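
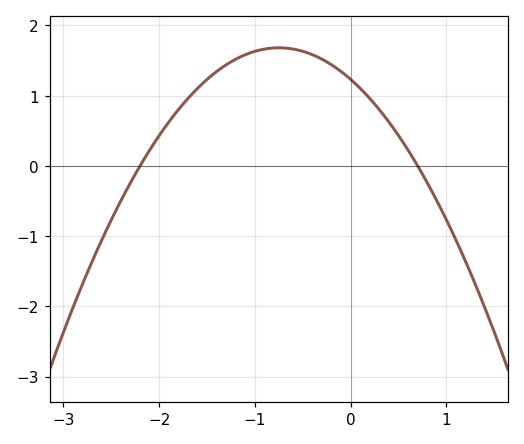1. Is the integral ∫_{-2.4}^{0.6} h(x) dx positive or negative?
positive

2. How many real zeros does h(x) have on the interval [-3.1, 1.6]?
2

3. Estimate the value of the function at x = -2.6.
-1.06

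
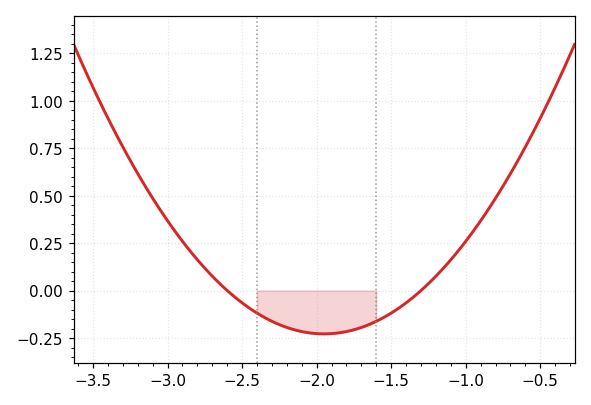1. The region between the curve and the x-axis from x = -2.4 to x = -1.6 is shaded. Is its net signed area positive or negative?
negative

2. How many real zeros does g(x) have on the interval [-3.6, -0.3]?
2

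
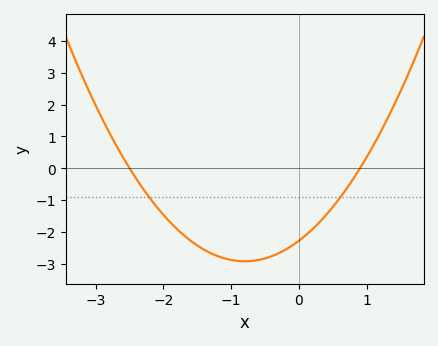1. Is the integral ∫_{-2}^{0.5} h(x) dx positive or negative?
negative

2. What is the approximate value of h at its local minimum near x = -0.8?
-2.9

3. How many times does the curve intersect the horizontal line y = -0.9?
2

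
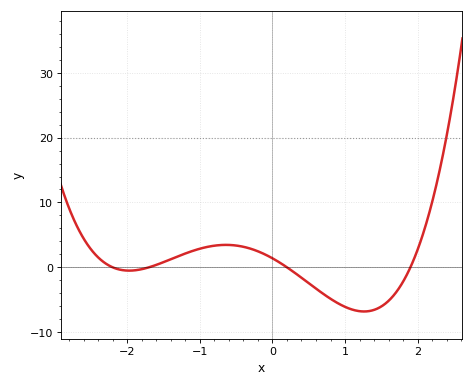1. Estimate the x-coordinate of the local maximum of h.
-0.6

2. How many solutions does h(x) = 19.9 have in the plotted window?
1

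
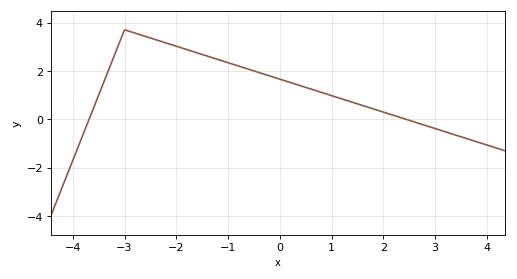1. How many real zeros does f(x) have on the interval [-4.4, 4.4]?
2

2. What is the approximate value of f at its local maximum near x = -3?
3.6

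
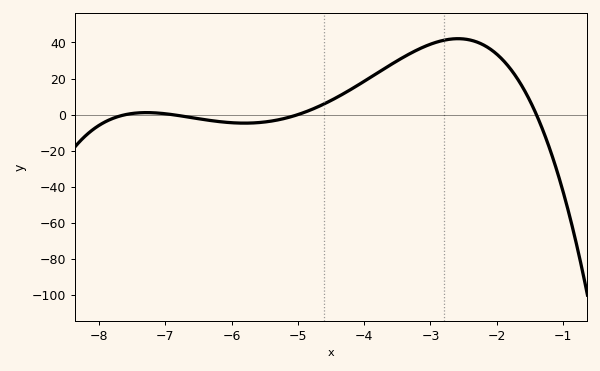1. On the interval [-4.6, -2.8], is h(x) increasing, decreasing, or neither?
increasing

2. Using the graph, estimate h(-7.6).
0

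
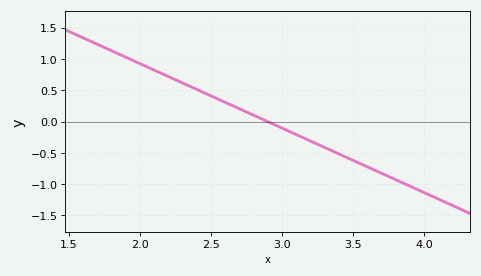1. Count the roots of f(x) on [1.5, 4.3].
1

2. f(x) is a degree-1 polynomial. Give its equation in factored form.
y = -1.03(x - 2.9)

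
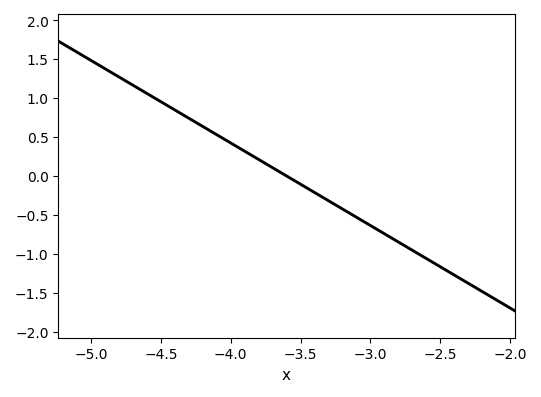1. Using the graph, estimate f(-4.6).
1.05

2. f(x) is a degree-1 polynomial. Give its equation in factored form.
y = -1.06(x + 3.6)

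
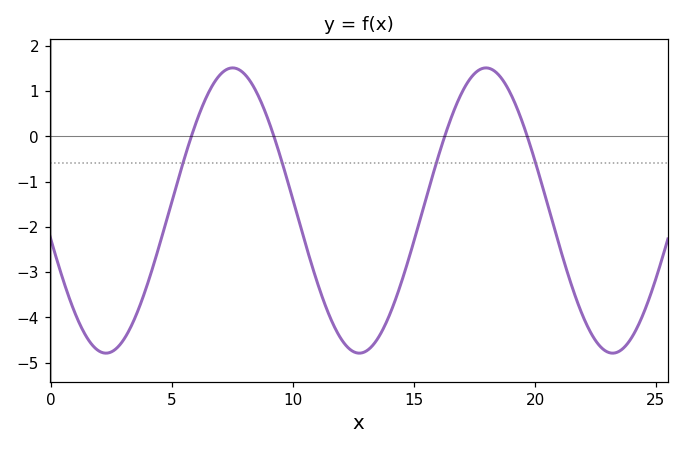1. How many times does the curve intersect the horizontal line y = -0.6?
4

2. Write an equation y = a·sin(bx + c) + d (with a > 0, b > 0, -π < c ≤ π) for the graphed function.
y = 3.15sin(0.6x - 2.9) - 1.64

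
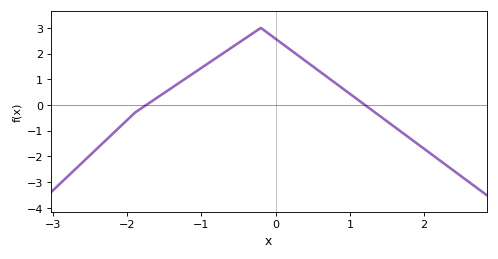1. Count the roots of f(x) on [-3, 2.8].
2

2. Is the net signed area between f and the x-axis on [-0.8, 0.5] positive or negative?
positive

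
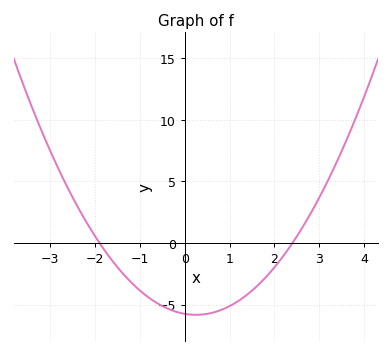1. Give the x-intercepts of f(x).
-1.9, 2.4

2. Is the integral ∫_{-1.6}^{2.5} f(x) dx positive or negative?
negative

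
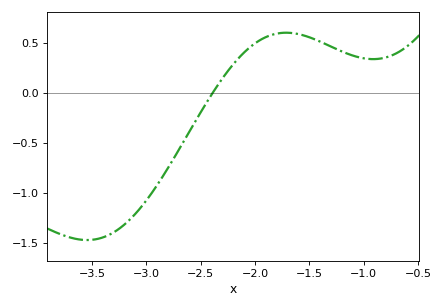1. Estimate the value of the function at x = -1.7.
0.605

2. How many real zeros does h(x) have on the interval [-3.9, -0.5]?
1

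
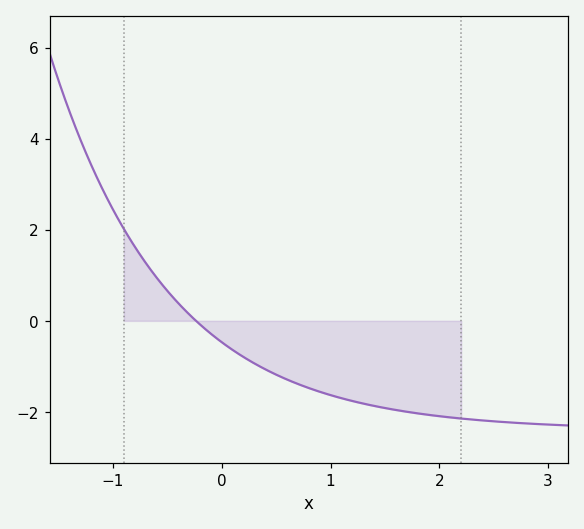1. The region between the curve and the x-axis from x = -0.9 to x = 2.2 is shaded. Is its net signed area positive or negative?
negative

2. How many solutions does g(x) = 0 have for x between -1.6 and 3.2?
1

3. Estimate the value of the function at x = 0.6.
-1.29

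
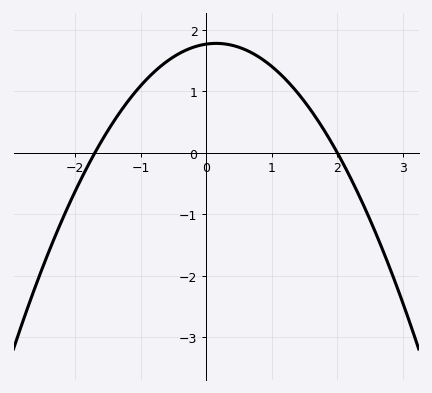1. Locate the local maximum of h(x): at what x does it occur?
0.15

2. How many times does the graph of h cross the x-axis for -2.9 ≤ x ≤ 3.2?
2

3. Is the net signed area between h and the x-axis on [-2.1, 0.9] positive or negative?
positive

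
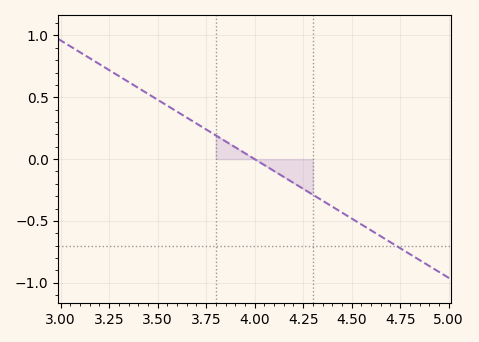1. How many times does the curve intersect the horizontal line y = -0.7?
1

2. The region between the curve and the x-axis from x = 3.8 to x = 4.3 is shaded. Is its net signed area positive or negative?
negative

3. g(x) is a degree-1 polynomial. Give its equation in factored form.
y = -0.96(x - 4)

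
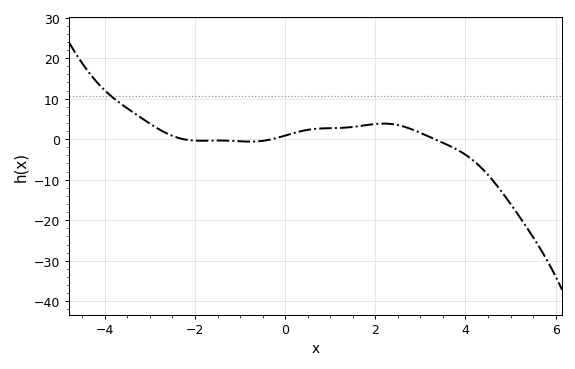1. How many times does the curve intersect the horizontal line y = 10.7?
1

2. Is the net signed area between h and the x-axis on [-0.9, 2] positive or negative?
positive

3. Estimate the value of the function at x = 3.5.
-0.892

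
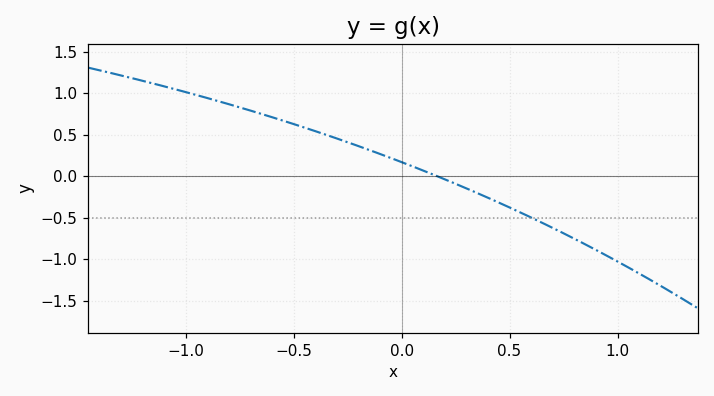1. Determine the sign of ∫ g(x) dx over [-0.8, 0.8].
positive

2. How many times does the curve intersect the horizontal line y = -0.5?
1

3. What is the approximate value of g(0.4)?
-0.25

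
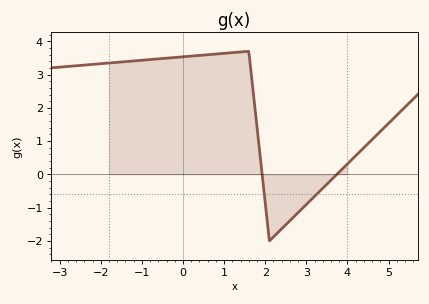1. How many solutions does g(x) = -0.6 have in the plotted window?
2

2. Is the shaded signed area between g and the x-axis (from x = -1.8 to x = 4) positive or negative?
positive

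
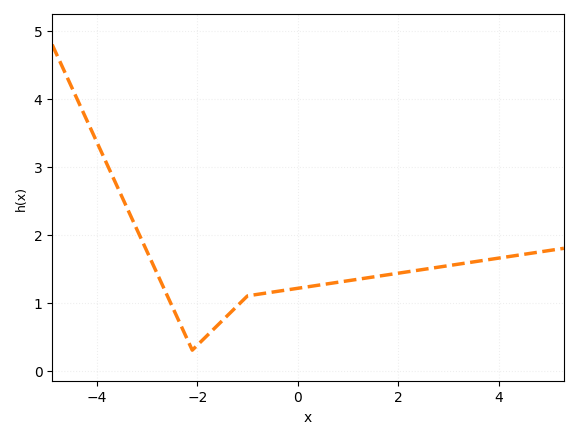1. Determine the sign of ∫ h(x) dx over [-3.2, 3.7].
positive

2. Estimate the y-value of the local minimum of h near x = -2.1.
0.3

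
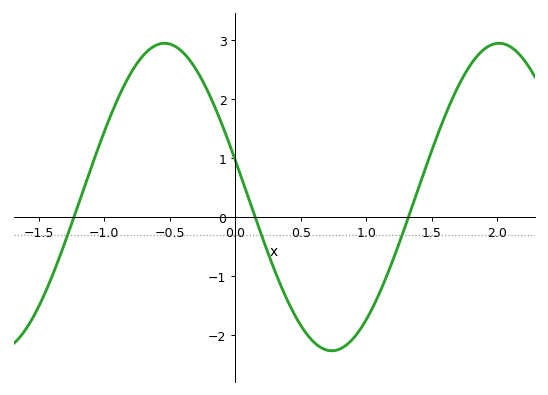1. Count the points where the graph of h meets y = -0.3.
3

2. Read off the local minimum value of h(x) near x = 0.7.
-2.3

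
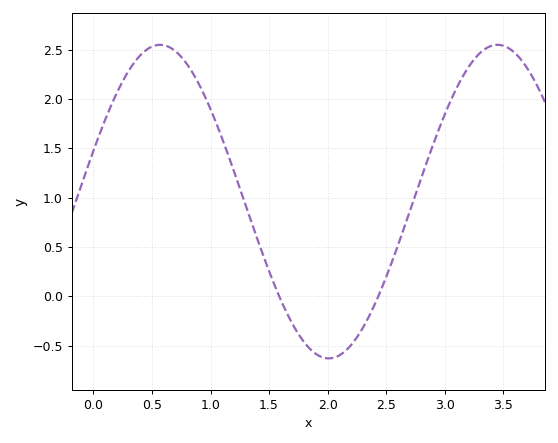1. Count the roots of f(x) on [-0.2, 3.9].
2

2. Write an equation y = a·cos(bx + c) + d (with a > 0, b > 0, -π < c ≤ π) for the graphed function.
y = 1.59cos(2.2x - 1.2) + 0.96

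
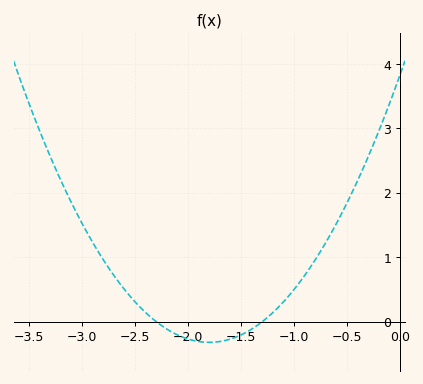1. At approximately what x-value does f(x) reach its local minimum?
-1.8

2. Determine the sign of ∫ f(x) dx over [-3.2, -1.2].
positive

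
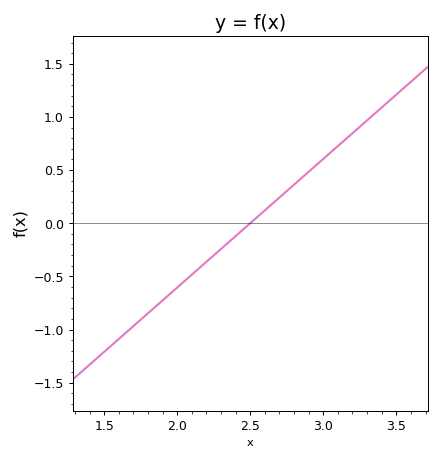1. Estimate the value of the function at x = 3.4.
1.1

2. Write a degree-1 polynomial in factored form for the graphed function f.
y = 1.21(x - 2.5)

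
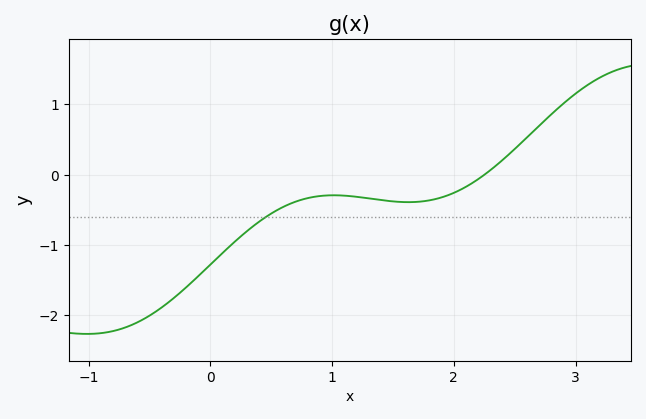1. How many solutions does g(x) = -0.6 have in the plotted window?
1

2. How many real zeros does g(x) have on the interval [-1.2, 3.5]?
1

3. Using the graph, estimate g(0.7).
-0.383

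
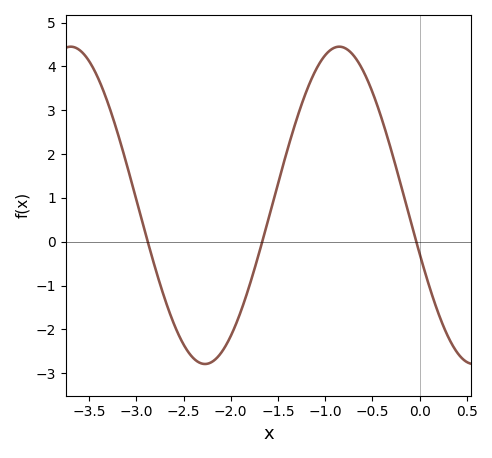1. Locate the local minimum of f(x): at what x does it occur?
-2.3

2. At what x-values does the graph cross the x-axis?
-2.9, -1.7, 0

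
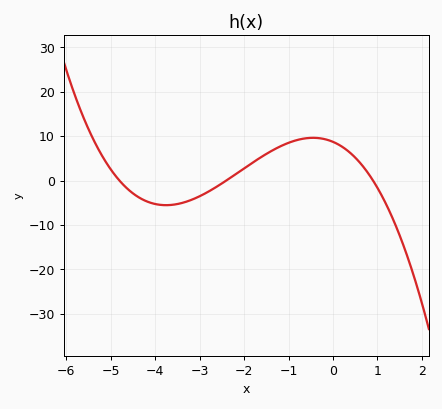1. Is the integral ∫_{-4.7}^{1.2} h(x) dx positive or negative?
positive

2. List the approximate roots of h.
-4.8, -2.4, 1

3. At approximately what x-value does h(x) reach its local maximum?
-0.4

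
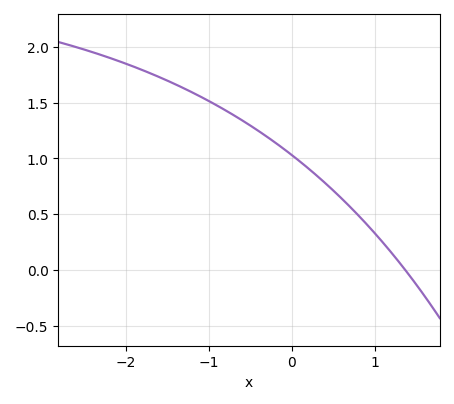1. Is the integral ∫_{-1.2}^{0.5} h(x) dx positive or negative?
positive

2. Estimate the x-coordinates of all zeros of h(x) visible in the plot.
1.4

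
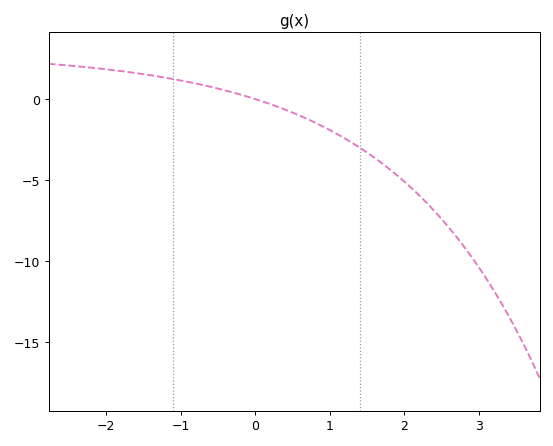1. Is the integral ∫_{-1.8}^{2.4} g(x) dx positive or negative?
negative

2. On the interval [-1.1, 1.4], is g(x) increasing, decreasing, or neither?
decreasing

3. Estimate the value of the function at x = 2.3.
-6.4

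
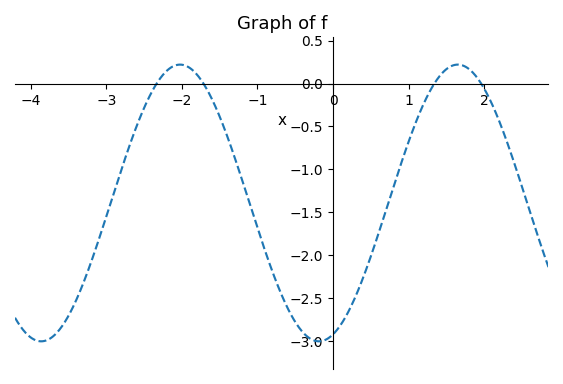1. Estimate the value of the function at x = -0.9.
-1.95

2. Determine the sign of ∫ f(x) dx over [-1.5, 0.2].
negative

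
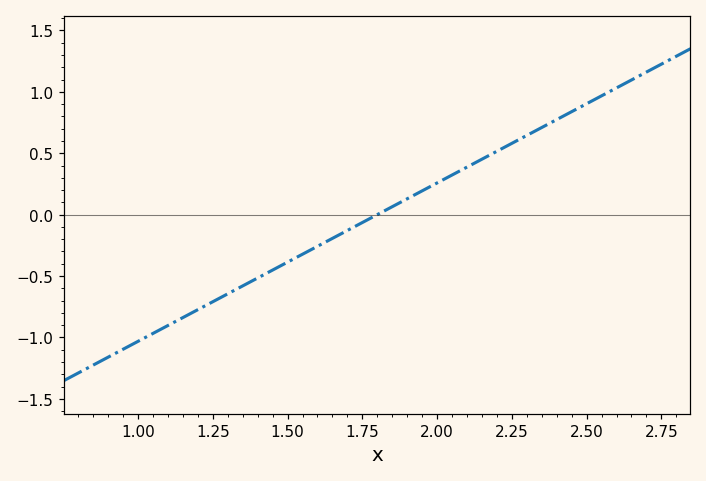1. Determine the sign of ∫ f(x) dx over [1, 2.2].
negative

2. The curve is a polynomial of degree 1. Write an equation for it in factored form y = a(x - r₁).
y = 1.29(x - 1.8)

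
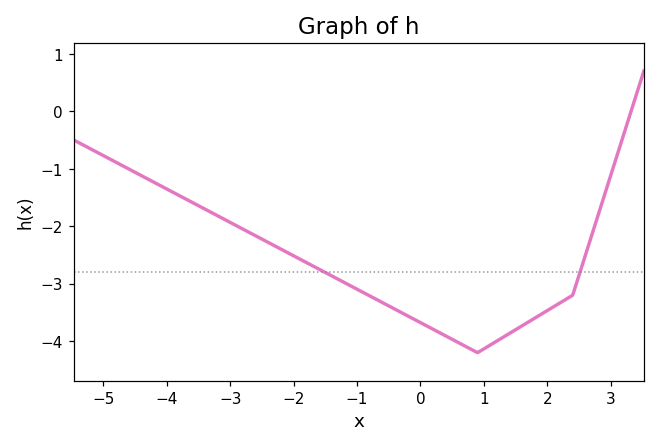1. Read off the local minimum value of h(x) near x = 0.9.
-4.2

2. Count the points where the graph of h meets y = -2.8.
2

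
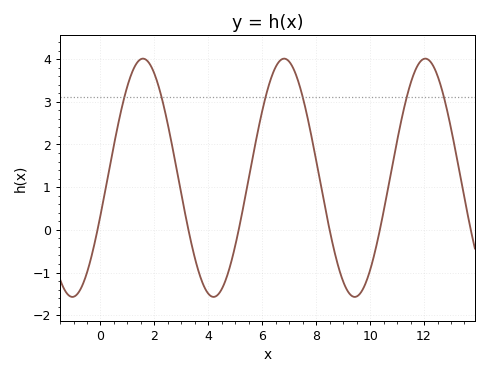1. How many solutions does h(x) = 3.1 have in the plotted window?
6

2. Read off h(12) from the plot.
4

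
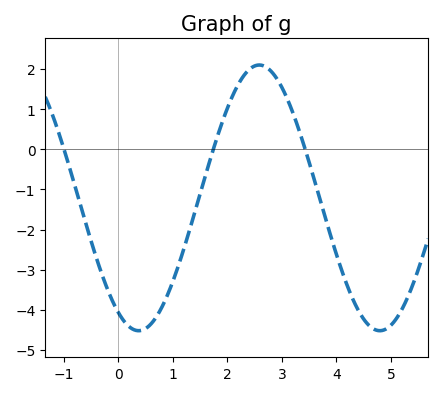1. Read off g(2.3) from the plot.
1.8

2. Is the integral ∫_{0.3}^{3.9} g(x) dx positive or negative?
negative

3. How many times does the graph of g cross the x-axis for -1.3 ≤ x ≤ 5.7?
3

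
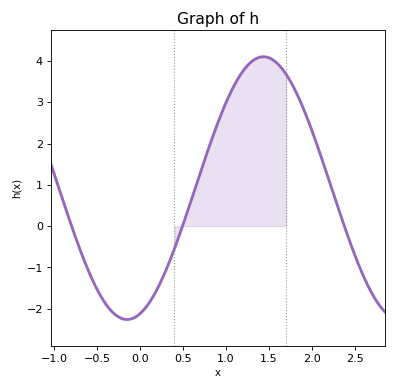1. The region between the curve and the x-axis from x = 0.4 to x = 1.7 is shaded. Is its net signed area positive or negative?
positive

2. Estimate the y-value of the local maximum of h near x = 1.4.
4.1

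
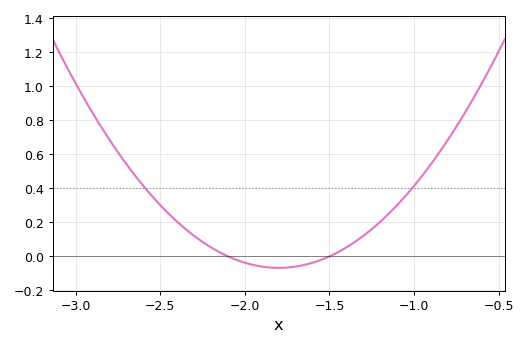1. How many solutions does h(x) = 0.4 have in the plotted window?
2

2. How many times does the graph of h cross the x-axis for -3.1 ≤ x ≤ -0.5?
2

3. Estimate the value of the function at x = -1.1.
0.3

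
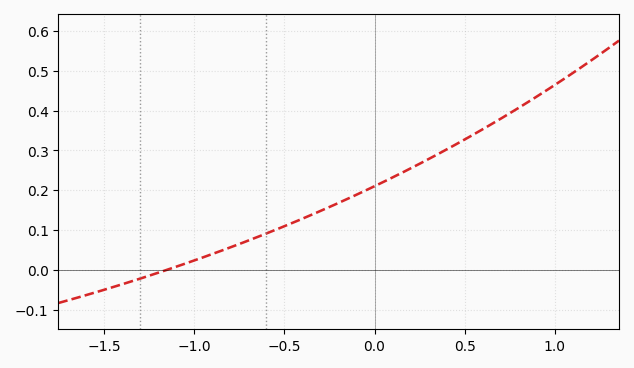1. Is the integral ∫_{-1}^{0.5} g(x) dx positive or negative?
positive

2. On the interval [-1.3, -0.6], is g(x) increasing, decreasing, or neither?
increasing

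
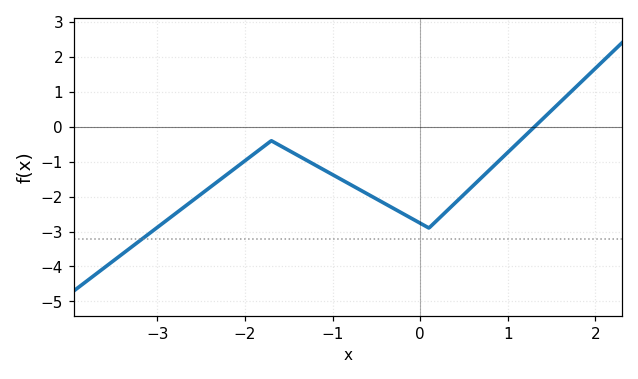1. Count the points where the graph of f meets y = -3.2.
1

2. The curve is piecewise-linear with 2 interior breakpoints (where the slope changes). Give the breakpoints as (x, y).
(-1.7, -0.4); (0.1, -2.9)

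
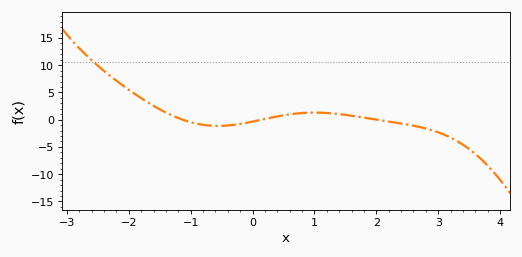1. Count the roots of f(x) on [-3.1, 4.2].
3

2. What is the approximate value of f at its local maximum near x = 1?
1.31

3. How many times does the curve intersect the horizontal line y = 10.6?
1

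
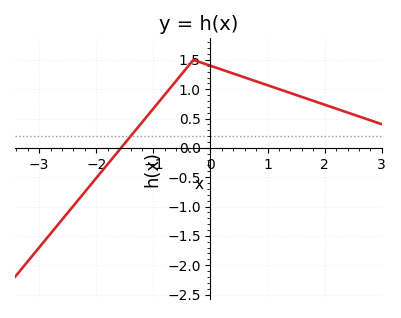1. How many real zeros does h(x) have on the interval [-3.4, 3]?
1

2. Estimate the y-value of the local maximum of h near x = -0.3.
1.5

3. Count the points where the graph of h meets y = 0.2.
1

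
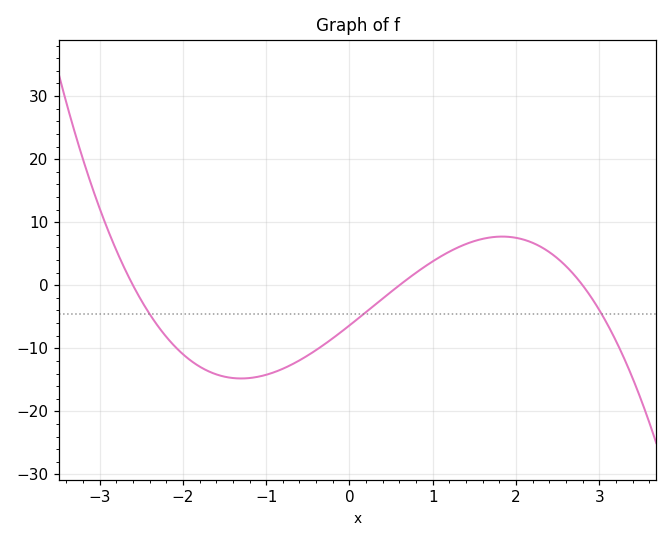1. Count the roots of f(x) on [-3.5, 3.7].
3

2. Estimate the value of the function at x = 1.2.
5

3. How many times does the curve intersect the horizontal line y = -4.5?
3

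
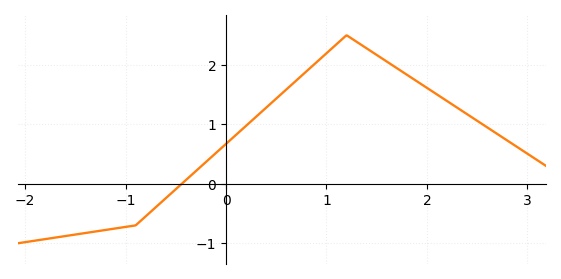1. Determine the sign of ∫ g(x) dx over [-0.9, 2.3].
positive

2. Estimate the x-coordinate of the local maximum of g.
1.2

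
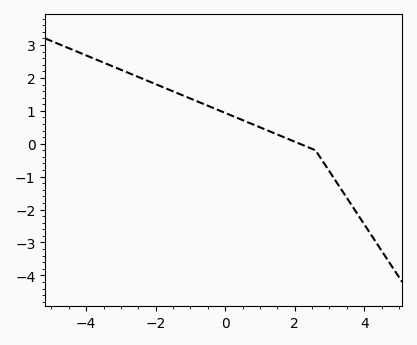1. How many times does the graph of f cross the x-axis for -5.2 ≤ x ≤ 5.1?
1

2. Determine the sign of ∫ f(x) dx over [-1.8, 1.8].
positive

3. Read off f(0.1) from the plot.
0.9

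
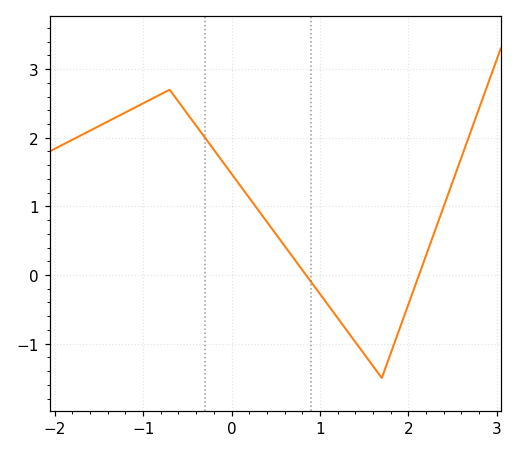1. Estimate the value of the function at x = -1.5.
2.17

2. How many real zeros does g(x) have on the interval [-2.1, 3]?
2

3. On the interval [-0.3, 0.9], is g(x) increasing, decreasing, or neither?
decreasing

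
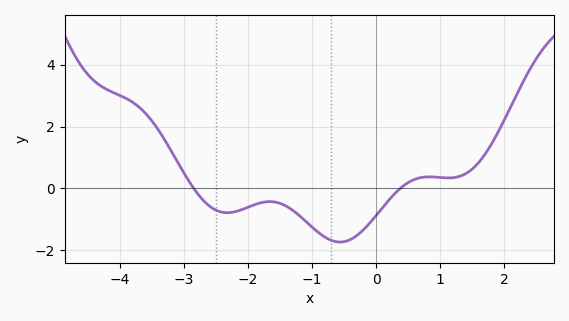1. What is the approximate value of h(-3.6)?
2.4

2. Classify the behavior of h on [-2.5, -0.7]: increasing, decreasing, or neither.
neither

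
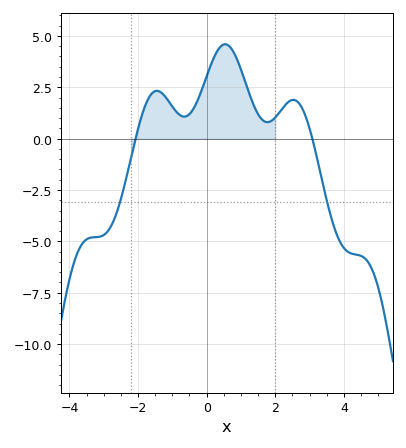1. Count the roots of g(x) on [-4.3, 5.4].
2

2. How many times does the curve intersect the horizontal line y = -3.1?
2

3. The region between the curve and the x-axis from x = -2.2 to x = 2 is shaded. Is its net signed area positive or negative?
positive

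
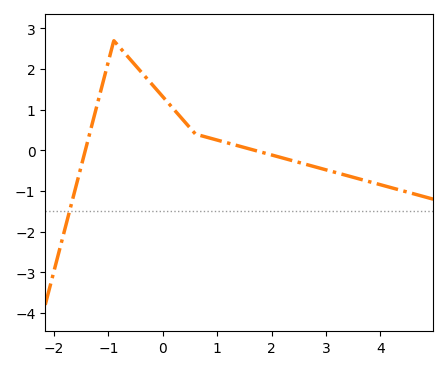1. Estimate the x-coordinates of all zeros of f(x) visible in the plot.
-1.42, 1.69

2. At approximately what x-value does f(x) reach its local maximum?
-0.898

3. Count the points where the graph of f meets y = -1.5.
1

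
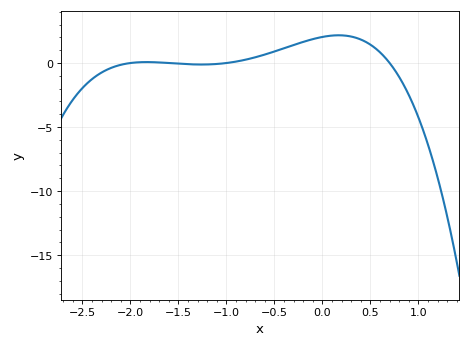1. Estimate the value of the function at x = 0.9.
-2.51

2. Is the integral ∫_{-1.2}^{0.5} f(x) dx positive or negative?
positive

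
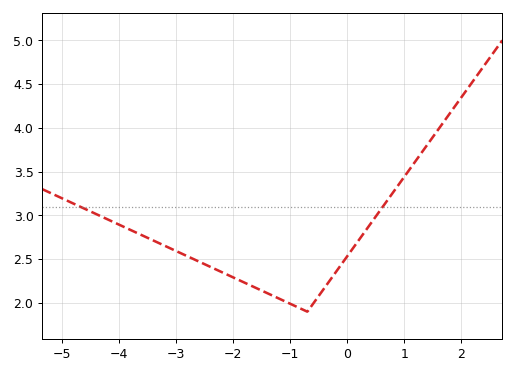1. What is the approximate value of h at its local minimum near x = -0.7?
1.9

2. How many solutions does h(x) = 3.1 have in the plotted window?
2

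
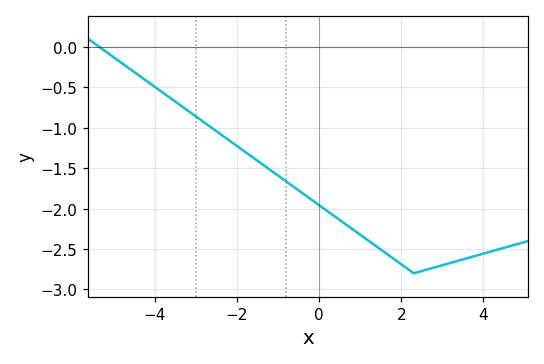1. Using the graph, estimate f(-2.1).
-1.2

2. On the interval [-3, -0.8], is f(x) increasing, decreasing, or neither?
decreasing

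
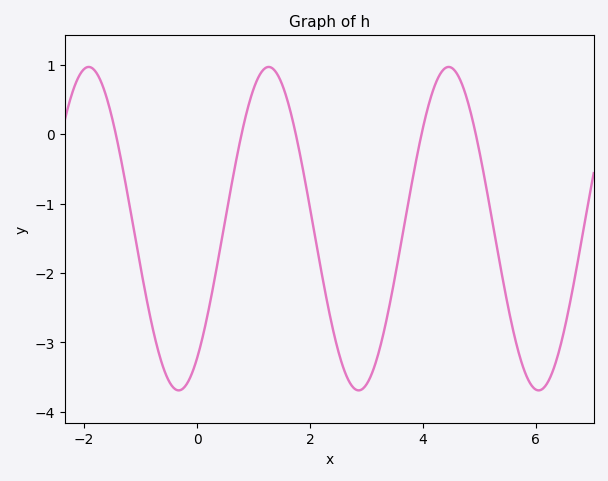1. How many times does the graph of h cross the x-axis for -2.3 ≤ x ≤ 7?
5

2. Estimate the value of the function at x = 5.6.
-2.8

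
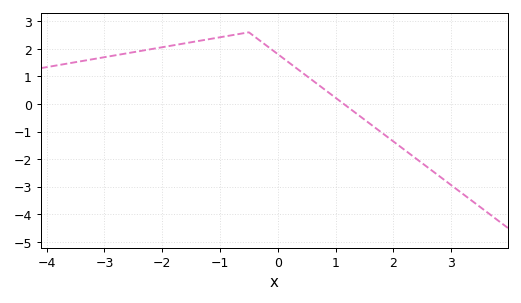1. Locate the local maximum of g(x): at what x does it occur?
-0.502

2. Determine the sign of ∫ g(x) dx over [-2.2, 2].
positive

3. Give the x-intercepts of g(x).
1.14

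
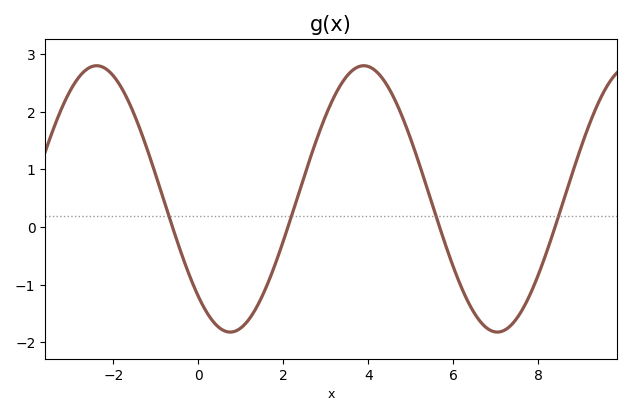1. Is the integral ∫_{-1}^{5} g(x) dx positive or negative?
positive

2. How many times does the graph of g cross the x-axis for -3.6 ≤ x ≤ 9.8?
4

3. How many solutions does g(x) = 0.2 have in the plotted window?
4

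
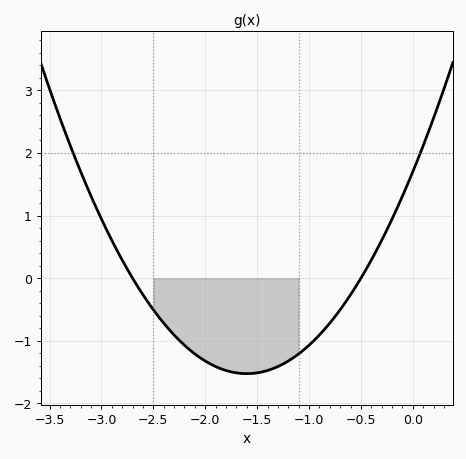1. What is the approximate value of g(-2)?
-1.3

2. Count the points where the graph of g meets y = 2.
2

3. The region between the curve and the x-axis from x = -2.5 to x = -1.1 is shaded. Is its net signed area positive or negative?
negative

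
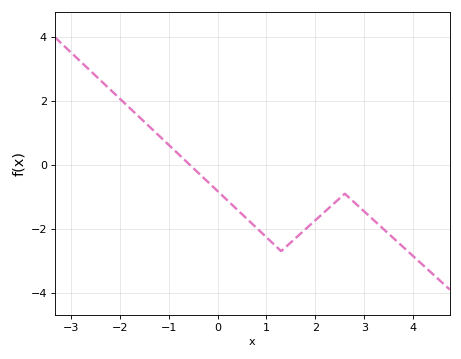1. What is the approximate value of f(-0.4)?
-0.2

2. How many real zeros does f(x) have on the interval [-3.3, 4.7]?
1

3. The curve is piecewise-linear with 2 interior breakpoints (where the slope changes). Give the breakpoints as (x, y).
(1.3, -2.7); (2.6, -0.9)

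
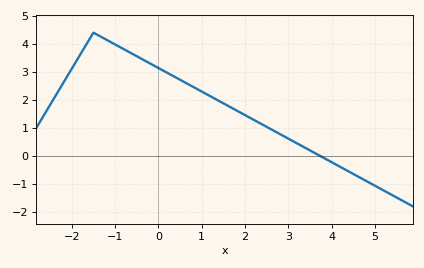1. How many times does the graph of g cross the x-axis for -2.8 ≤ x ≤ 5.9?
1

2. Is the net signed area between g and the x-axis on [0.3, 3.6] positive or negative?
positive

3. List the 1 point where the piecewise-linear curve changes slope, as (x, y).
(-1.5, 4.4)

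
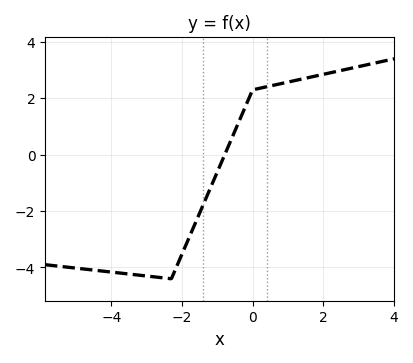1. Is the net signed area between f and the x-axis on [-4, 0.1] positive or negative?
negative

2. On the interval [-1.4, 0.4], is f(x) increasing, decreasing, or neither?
increasing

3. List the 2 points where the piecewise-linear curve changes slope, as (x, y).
(-2.3, -4.4); (0, 2.3)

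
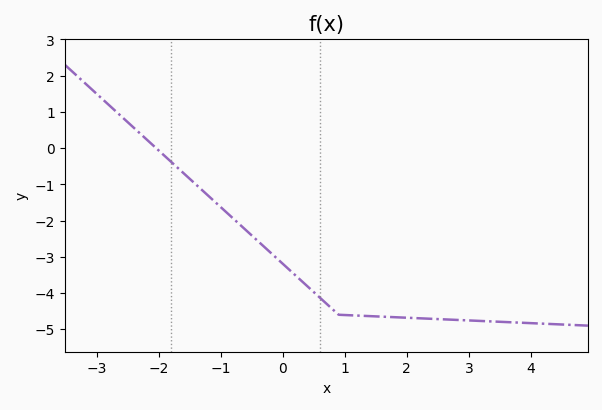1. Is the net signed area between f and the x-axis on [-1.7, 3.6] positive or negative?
negative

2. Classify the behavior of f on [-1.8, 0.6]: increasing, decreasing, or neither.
decreasing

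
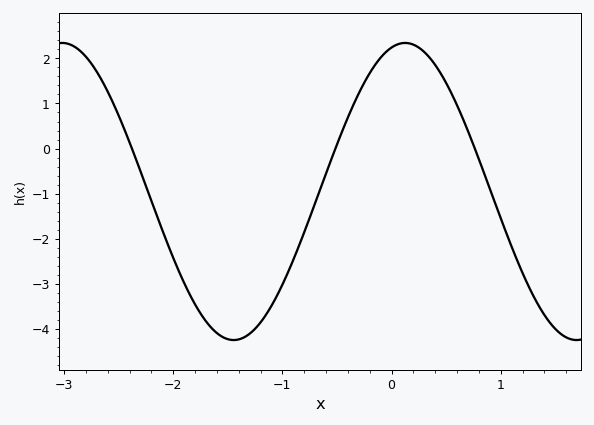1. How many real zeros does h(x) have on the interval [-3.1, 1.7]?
3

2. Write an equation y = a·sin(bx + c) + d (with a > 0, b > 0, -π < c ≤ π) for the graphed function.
y = 3.29sin(2x + 1.3) - 0.95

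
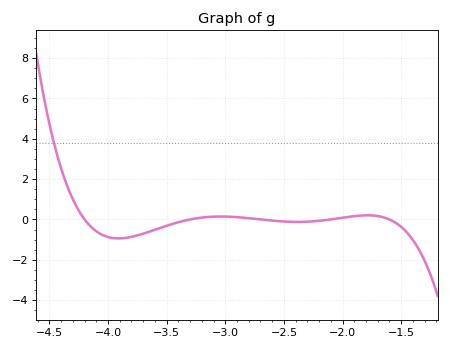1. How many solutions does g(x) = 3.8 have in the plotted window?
1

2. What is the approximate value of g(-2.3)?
-0.2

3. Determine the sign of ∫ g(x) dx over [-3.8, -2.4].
negative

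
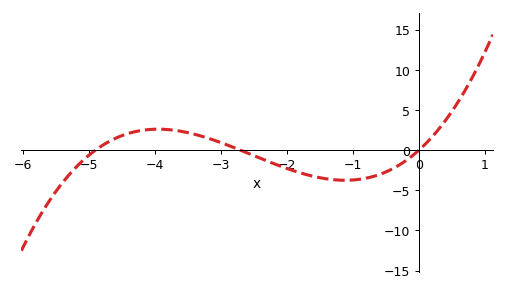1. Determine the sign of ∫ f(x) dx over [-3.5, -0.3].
negative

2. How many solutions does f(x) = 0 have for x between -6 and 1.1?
3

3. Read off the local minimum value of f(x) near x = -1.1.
-3.75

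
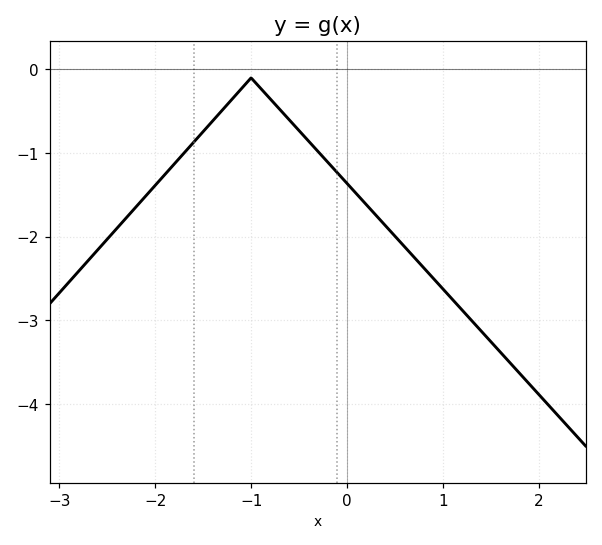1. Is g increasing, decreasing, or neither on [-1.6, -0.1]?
neither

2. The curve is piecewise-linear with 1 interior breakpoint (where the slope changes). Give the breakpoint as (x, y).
(-1, -0.1)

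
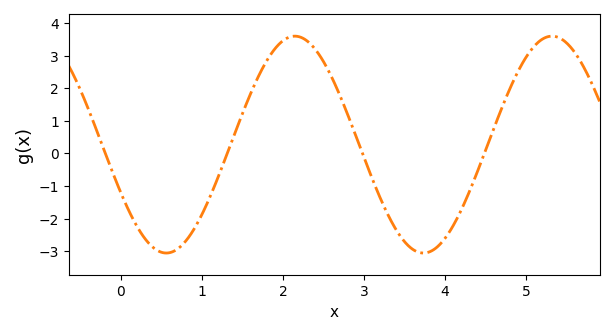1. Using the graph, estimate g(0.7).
-2.9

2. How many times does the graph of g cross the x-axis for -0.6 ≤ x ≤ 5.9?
4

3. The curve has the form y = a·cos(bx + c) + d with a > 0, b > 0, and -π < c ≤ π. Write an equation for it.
y = 3.33cos(2x + 2) + 0.27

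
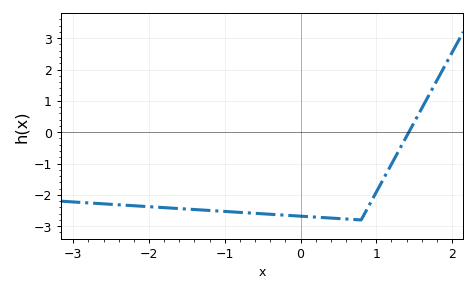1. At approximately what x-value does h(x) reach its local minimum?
0.8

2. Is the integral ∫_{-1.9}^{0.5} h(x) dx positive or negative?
negative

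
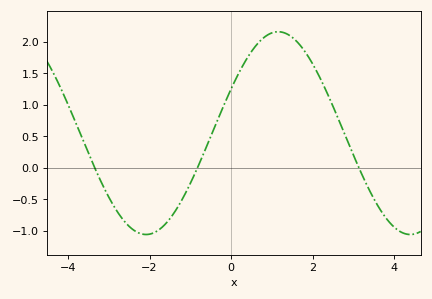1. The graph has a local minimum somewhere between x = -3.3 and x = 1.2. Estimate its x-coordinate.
-2.09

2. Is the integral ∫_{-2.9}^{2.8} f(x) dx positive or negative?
positive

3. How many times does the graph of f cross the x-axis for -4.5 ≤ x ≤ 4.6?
3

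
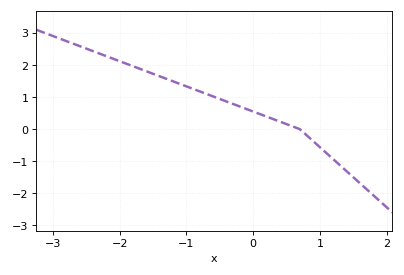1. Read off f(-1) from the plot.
1.33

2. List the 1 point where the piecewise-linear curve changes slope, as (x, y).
(0.7, 0)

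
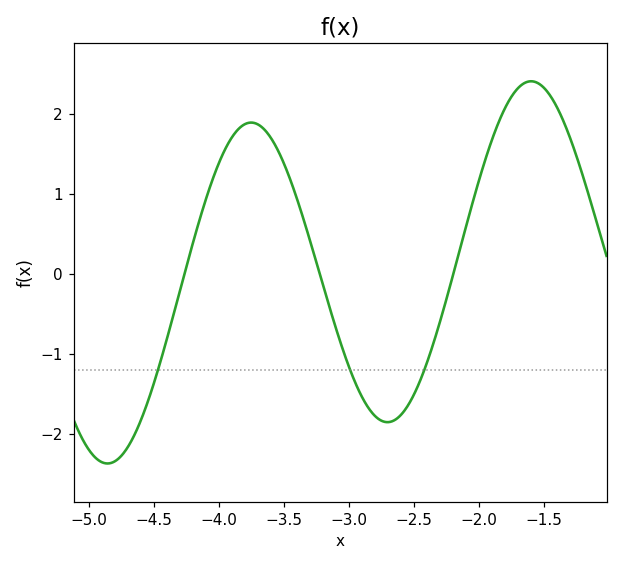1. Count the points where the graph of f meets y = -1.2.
3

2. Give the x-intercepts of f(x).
-4.26, -3.22, -2.2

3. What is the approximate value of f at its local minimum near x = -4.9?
-2.37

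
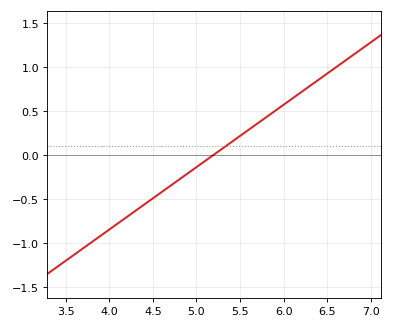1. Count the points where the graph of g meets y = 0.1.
1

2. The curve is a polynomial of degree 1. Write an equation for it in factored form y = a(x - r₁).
y = 0.71(x - 5.2)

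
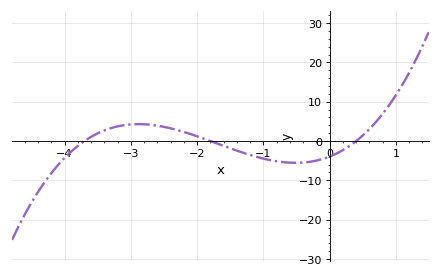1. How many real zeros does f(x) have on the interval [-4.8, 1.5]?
3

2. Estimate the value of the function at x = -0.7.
-5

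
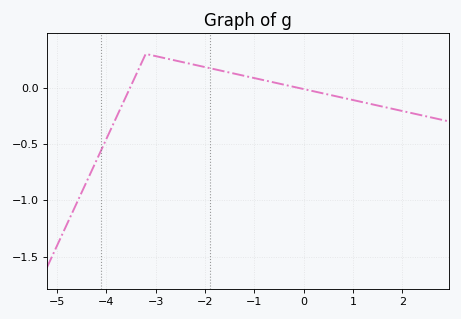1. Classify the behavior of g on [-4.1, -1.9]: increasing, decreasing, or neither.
neither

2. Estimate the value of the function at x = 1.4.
-0.149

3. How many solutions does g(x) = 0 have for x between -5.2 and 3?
2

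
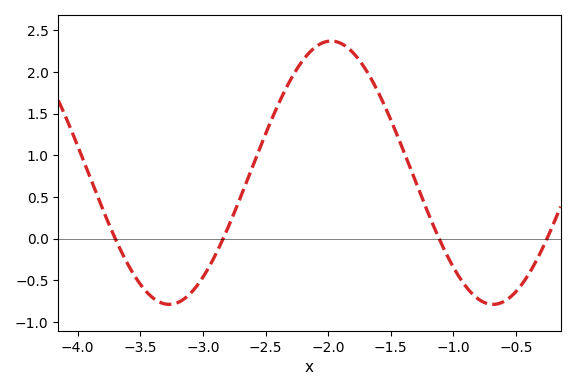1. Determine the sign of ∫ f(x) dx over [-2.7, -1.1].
positive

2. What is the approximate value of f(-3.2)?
-0.75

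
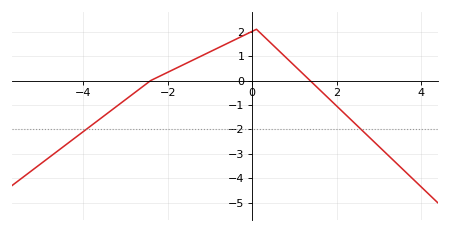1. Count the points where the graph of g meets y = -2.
2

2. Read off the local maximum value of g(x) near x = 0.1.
2.1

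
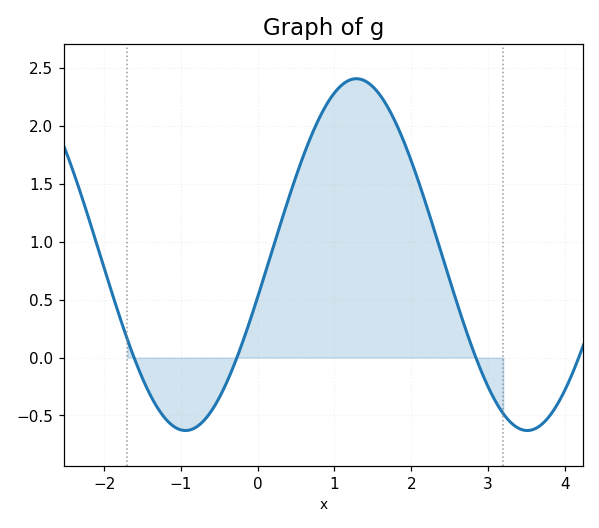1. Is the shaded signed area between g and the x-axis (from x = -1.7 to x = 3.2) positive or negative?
positive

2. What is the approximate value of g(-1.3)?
-0.441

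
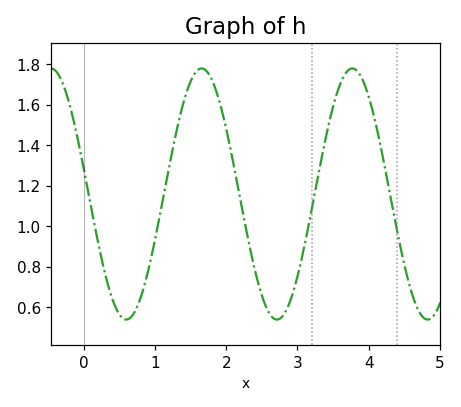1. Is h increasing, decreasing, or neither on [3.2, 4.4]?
neither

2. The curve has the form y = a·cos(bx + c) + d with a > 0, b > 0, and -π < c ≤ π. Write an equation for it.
y = 0.62cos(2.97x + 1.37) + 1.16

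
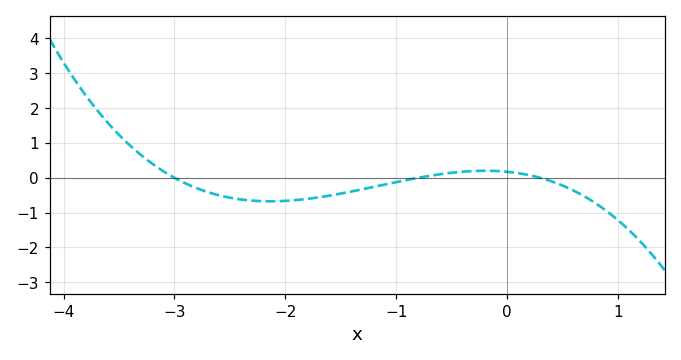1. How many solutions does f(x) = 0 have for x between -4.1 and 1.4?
3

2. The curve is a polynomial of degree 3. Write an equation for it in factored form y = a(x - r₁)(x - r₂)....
y = -0.24(x + 3)(x + 0.8)(x - 0.3)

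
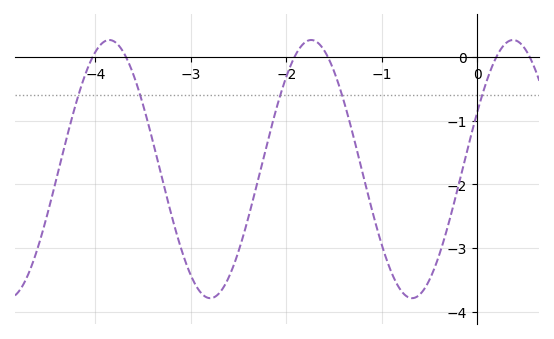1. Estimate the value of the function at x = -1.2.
-1.82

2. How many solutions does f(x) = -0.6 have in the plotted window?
5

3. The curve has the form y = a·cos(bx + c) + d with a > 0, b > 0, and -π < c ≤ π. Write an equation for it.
y = 2.03cos(2.97x - 1.12) - 1.76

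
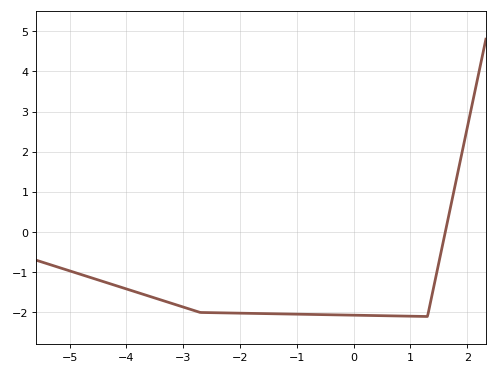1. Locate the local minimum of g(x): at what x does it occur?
1.2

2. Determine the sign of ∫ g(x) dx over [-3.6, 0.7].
negative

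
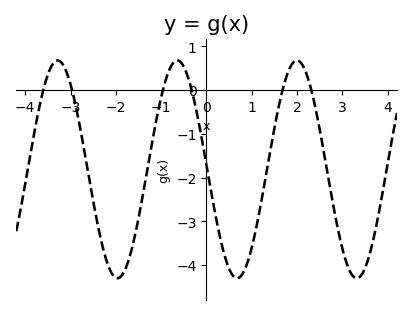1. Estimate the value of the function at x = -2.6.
-1.95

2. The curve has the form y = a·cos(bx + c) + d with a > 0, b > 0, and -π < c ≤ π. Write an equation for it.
y = 2.49cos(2.38x + 1.53) - 1.81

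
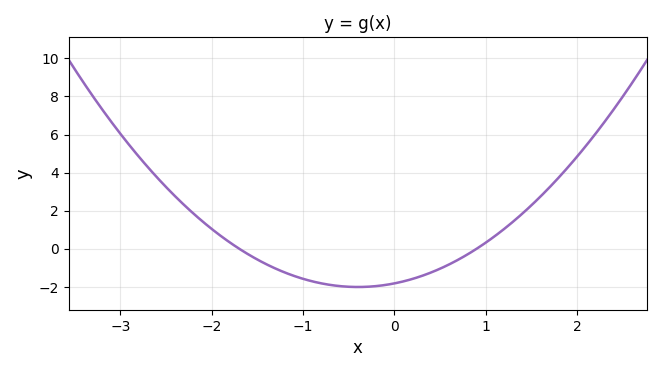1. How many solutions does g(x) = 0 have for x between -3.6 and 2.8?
2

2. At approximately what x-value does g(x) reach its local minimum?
-0.4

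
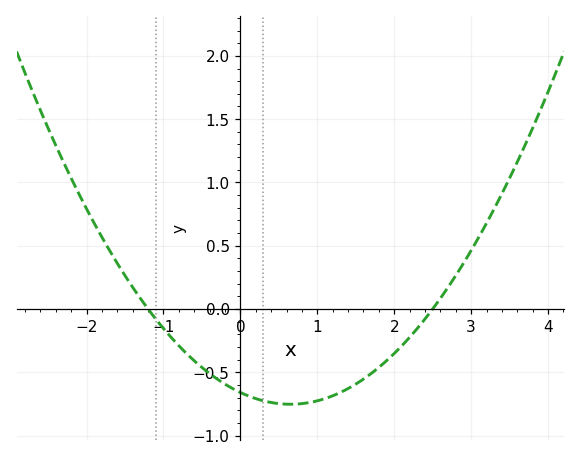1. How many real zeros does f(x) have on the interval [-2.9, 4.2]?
2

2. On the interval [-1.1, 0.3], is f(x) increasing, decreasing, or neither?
decreasing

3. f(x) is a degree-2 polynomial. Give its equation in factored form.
y = 0.22(x + 1.2)(x - 2.5)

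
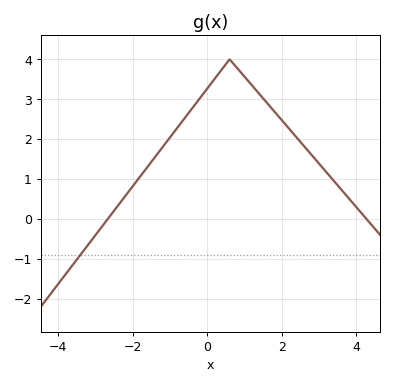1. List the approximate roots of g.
-2.67, 4.27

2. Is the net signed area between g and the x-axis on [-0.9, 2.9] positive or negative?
positive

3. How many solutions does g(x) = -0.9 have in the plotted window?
1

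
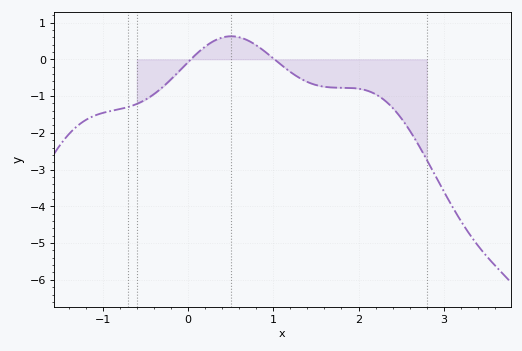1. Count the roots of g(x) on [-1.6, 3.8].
2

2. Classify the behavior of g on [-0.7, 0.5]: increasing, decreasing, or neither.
increasing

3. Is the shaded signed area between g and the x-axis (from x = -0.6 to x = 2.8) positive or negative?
negative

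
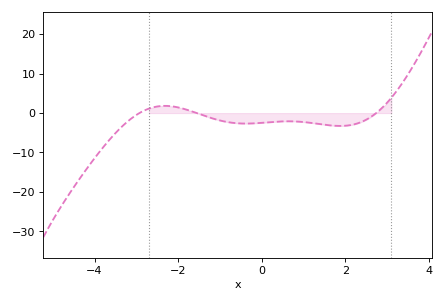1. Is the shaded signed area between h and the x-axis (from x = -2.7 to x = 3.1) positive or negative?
negative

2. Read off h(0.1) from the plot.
-2.39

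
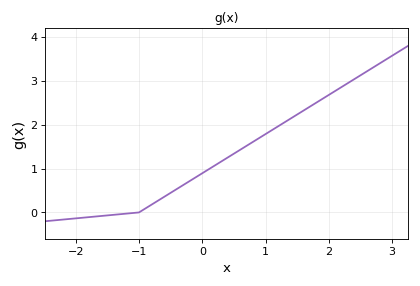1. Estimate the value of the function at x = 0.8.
1.61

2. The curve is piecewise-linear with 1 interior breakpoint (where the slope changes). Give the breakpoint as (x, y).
(-1, 0)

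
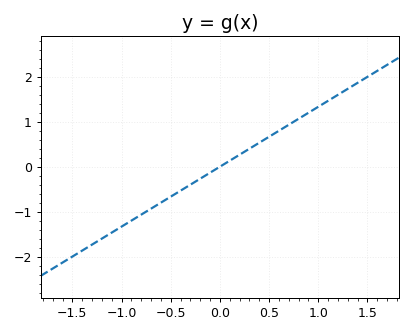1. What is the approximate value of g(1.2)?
1.6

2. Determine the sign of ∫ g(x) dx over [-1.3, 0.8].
negative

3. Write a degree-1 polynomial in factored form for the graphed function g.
y = 1.33(x - 0)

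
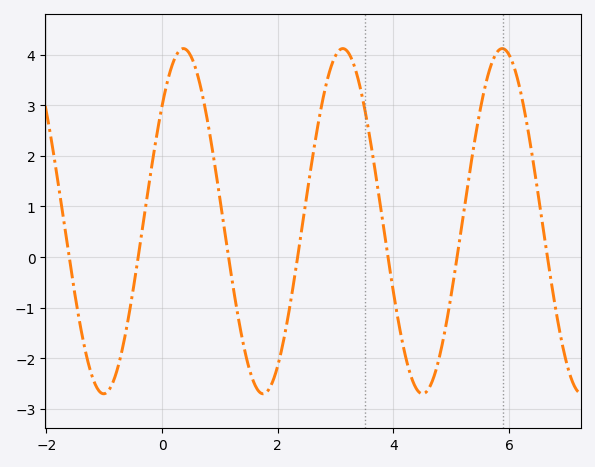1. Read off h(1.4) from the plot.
-1.69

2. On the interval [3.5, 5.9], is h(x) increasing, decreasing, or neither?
neither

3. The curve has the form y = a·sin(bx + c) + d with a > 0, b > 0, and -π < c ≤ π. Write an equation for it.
y = 3.41sin(2.28x + 0.73) + 0.71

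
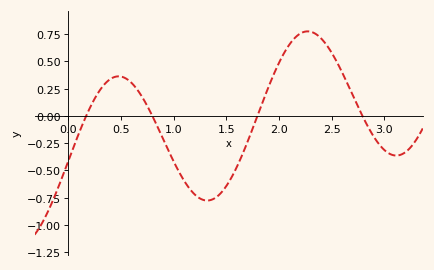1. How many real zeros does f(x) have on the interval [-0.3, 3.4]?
4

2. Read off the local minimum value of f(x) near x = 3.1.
-0.365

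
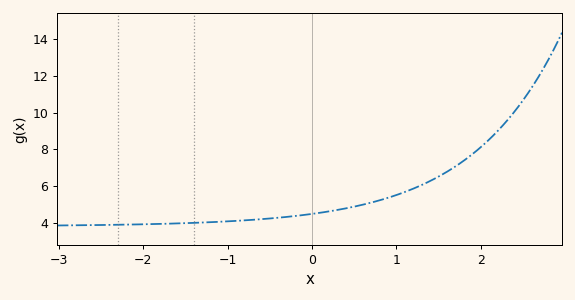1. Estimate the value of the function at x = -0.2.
4.4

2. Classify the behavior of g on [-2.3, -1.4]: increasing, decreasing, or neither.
increasing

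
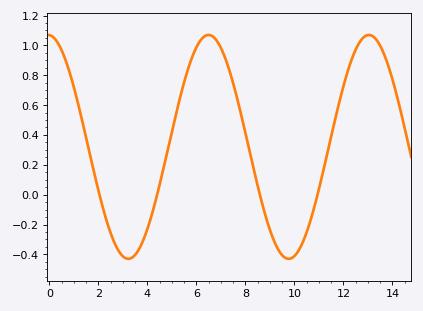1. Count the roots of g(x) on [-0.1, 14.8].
4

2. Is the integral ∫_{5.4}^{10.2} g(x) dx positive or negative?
positive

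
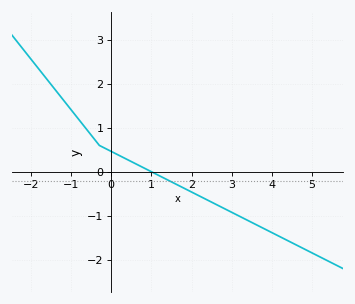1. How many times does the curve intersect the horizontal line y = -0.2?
1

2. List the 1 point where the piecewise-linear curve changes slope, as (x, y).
(-0.3, 0.6)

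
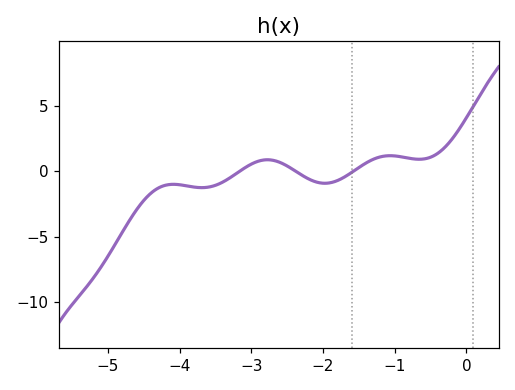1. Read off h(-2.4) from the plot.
0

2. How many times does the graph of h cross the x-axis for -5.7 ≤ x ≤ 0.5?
3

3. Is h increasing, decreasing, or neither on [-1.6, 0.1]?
neither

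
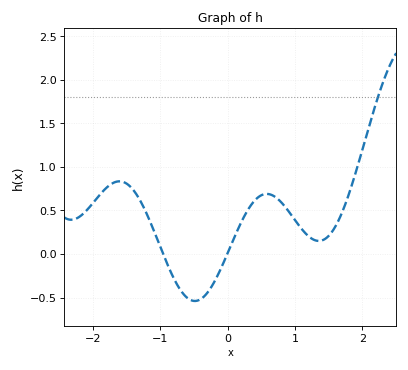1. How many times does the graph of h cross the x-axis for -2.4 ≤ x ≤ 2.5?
2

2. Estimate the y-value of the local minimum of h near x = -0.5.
-0.539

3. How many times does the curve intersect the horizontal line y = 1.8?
1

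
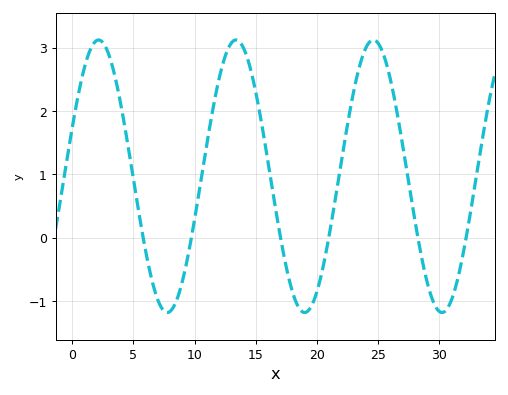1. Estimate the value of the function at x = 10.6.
1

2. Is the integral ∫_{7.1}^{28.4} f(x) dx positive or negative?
positive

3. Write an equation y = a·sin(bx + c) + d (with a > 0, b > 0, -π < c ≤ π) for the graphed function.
y = 2.15sin(0.56x + 0.36) + 0.97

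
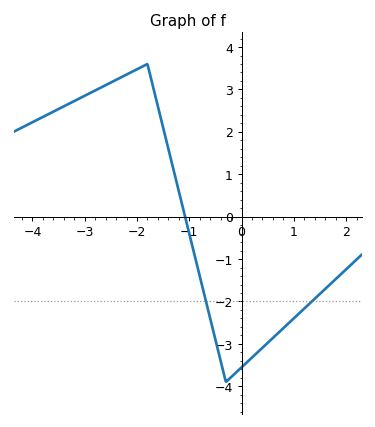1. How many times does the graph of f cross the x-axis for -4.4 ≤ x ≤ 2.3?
1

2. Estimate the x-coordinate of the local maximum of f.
-1.8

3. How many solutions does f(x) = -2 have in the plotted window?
2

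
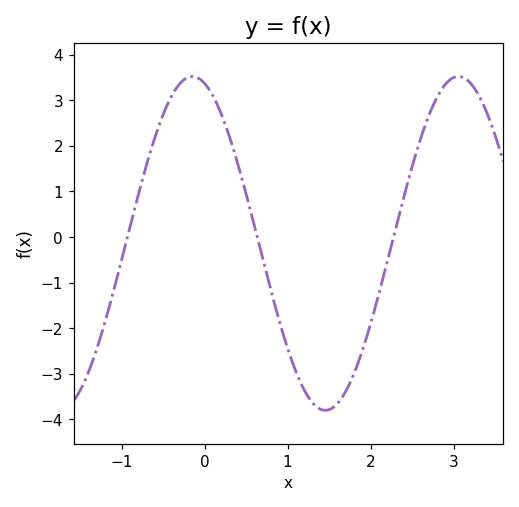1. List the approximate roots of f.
-0.929, 0.634, 2.28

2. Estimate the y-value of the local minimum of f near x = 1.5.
-3.8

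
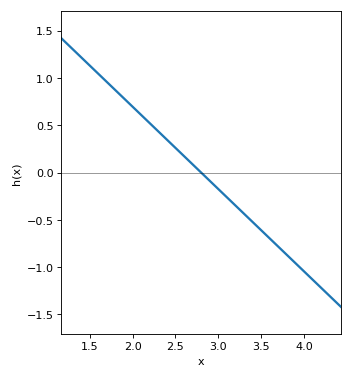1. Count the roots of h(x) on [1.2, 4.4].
1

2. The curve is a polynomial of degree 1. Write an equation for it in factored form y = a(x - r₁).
y = -0.87(x - 2.8)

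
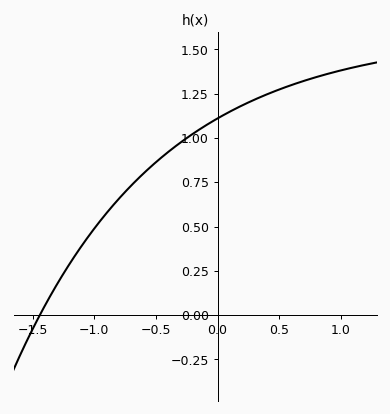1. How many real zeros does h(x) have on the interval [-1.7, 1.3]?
1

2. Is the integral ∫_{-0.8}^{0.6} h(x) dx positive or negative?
positive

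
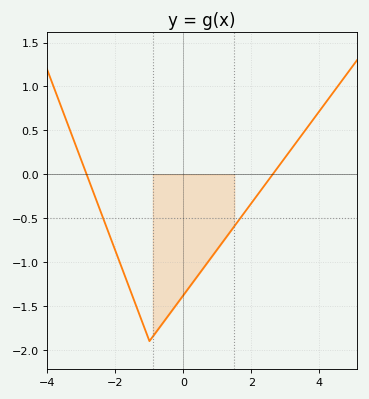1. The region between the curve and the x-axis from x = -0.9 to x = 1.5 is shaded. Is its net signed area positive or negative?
negative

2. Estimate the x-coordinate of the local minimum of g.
-0.998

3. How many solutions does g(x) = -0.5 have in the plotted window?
2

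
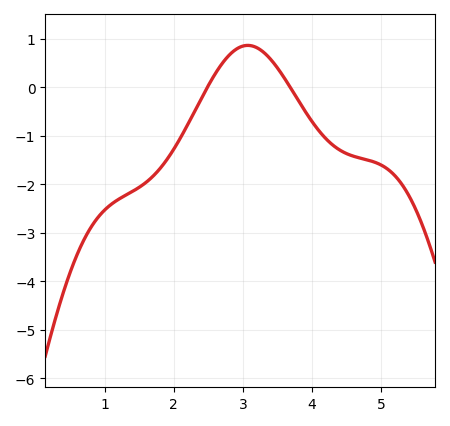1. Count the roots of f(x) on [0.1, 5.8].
2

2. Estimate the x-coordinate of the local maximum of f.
3.07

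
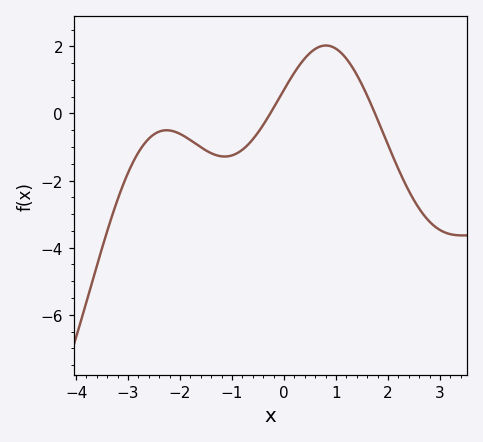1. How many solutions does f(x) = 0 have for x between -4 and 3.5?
2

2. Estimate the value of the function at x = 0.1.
1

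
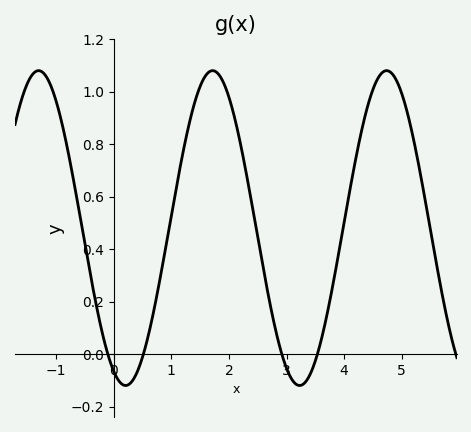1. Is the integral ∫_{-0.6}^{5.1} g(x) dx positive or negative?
positive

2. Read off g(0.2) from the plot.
-0.12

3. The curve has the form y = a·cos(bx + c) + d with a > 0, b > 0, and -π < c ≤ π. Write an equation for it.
y = 0.6cos(2.1x + 2.7) + 0.48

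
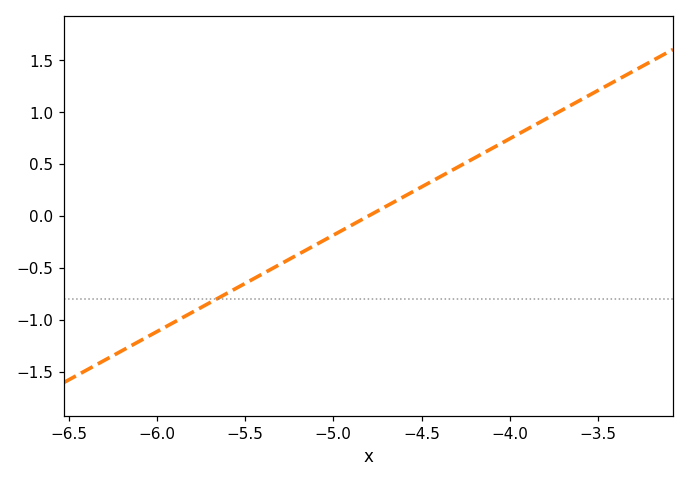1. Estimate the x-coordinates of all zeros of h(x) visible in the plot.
-4.8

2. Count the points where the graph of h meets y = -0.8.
1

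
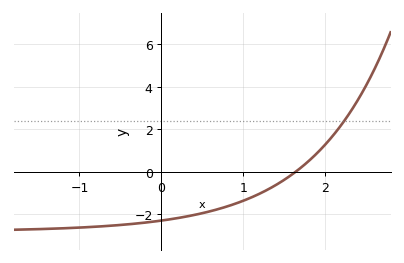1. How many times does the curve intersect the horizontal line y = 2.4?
1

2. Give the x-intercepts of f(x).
1.64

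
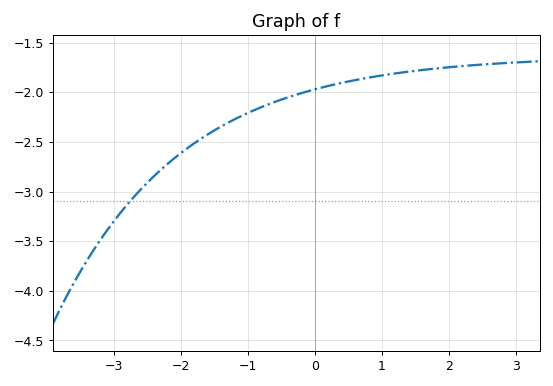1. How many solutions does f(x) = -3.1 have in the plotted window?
1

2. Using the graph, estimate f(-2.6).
-3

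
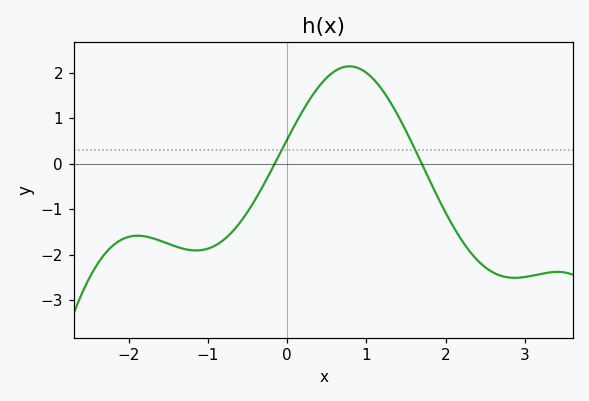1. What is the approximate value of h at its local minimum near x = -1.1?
-1.9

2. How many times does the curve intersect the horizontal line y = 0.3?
2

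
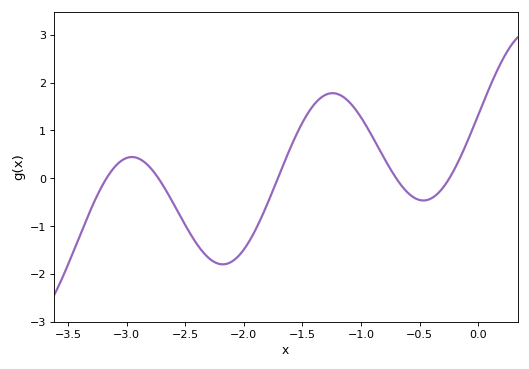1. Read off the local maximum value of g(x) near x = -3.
0.445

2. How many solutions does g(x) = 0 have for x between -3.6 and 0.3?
5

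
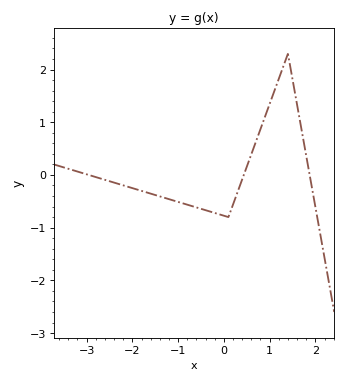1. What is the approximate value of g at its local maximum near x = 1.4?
2.3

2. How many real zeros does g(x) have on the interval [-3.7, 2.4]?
3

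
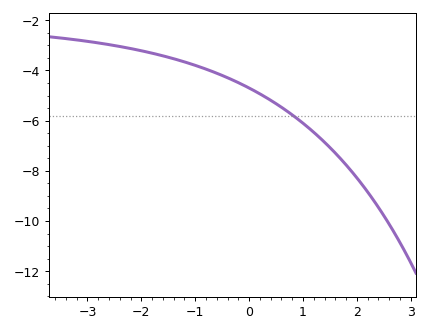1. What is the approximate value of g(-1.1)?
-3.73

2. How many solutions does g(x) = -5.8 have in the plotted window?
1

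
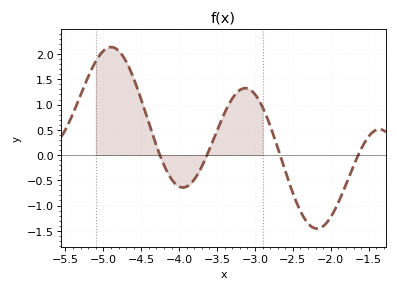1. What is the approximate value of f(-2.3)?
-1.35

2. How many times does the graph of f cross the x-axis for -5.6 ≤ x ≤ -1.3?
4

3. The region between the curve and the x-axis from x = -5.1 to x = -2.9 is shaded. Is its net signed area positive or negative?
positive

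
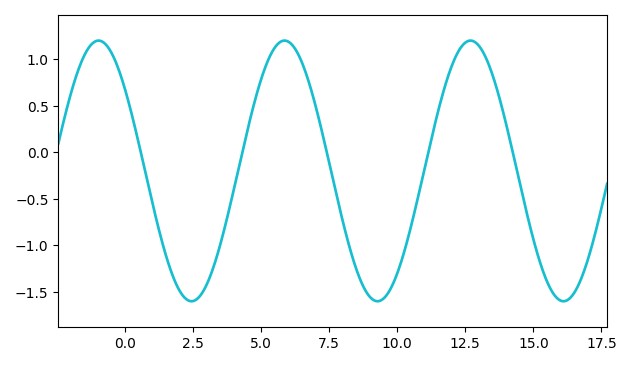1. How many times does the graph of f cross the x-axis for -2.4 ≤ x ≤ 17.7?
5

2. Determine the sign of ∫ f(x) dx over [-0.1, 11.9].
negative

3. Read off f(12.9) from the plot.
1.15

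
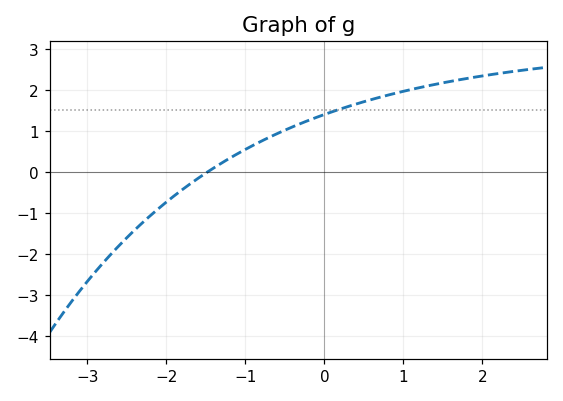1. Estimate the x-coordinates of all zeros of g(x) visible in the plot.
-1.5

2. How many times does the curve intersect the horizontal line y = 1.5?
1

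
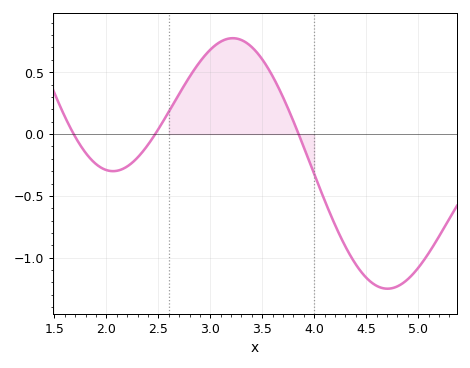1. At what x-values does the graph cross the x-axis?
1.7, 2.5, 3.8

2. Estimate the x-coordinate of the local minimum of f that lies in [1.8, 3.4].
2.1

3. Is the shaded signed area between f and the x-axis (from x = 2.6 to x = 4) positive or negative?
positive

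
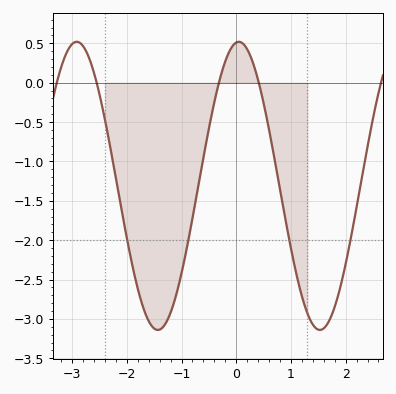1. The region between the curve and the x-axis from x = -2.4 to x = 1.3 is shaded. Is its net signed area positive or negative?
negative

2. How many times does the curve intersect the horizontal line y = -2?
4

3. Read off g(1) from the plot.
-2.1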